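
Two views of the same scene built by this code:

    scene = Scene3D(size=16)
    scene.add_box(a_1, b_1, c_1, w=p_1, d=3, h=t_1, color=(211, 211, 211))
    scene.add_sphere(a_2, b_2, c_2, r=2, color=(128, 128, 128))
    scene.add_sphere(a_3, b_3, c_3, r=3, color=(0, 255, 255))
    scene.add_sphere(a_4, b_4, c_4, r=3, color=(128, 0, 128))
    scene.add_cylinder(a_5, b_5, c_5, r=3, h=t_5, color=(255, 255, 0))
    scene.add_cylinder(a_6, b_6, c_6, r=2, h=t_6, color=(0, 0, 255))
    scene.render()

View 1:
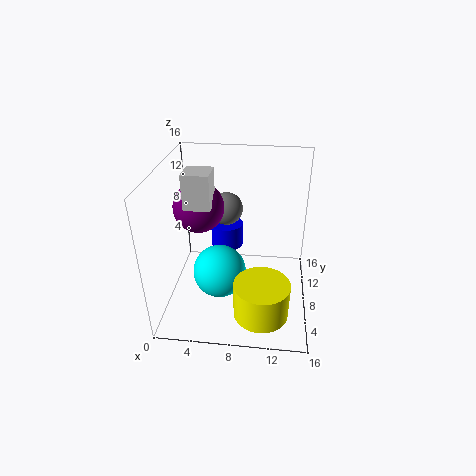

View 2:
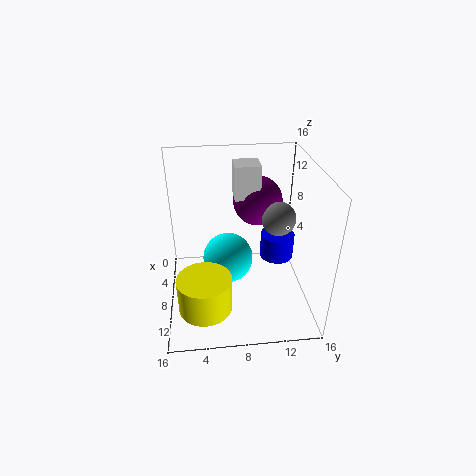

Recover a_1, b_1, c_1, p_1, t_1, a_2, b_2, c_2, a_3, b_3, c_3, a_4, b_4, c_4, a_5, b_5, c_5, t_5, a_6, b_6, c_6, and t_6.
a_1 = 2
b_1 = 8
c_1 = 11
p_1 = 3
t_1 = 4
a_2 = 6
b_2 = 13
c_2 = 9
a_3 = 6
b_3 = 7
c_3 = 4
a_4 = 3
b_4 = 11
c_4 = 10
a_5 = 11
b_5 = 4
c_5 = 1
t_5 = 4
a_6 = 6
b_6 = 13
c_6 = 4
t_6 = 3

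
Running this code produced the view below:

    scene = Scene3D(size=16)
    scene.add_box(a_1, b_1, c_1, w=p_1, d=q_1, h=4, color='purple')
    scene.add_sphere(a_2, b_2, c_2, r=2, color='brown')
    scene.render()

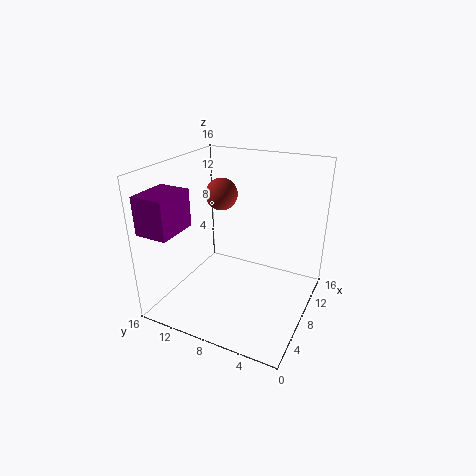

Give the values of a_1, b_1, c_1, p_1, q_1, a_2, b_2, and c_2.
a_1 = 0.5, b_1 = 12, c_1 = 10, p_1 = 4.5, q_1 = 3.5, a_2 = 12.5, b_2 = 12.5, c_2 = 11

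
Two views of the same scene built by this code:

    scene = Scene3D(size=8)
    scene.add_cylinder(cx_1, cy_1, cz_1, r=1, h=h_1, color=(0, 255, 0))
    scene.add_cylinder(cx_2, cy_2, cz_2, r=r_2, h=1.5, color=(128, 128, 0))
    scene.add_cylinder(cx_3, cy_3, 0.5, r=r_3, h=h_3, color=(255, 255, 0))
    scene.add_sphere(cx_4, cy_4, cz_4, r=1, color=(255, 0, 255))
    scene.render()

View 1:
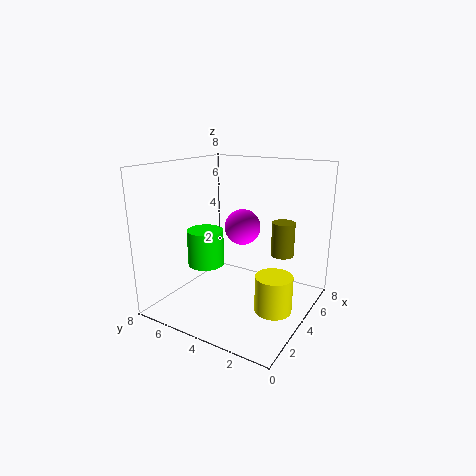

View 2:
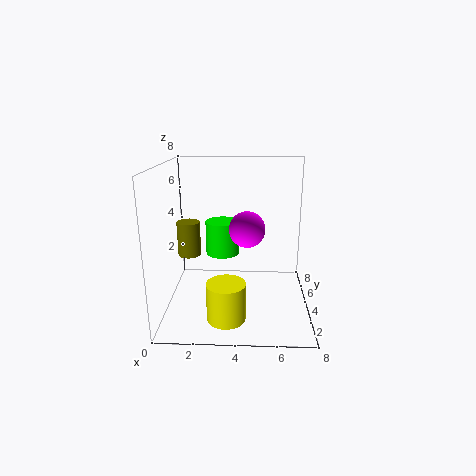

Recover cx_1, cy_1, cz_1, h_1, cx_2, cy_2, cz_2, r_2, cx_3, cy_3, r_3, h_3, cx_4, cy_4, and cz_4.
cx_1 = 3; cy_1 = 5.5; cz_1 = 2.5; h_1 = 2; cx_2 = 2; cy_2 = 0.5; cz_2 = 4.5; r_2 = 0.5; cx_3 = 3.5; cy_3 = 1.5; r_3 = 1; h_3 = 2; cx_4 = 4.5; cy_4 = 4; cz_4 = 4.5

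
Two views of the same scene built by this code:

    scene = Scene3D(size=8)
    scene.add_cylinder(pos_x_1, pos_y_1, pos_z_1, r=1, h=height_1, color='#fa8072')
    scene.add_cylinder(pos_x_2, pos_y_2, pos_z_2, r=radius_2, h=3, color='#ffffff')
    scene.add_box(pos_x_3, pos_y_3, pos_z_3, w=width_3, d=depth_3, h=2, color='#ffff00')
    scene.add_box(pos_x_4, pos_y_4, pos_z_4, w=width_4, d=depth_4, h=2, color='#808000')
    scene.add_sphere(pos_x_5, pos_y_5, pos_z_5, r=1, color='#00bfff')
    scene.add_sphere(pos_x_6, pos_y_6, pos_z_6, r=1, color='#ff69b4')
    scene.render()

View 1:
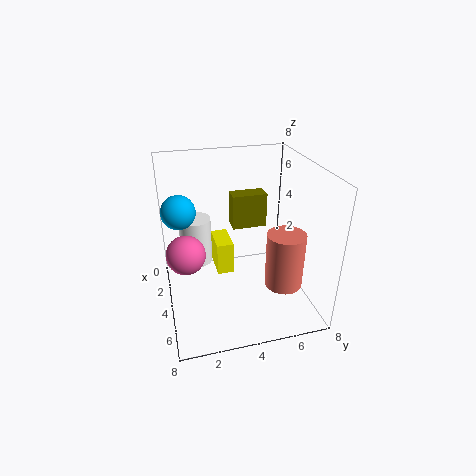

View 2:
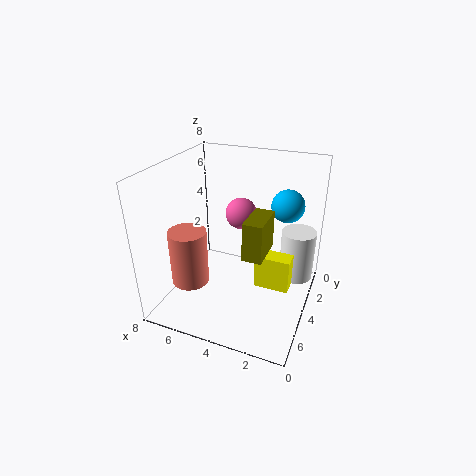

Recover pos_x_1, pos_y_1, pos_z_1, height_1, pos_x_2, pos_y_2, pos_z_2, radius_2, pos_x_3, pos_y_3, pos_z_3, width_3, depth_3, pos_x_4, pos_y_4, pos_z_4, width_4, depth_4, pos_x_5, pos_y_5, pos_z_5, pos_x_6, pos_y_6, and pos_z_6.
pos_x_1 = 6
pos_y_1 = 6
pos_z_1 = 2
height_1 = 3
pos_x_2 = 1
pos_y_2 = 2
pos_z_2 = 1
radius_2 = 1
pos_x_3 = 1
pos_y_3 = 3
pos_z_3 = 1
width_3 = 2
depth_3 = 1
pos_x_4 = 2
pos_y_4 = 4
pos_z_4 = 4
width_4 = 1
depth_4 = 2
pos_x_5 = 2
pos_y_5 = 1
pos_z_5 = 5
pos_x_6 = 5
pos_y_6 = 1
pos_z_6 = 4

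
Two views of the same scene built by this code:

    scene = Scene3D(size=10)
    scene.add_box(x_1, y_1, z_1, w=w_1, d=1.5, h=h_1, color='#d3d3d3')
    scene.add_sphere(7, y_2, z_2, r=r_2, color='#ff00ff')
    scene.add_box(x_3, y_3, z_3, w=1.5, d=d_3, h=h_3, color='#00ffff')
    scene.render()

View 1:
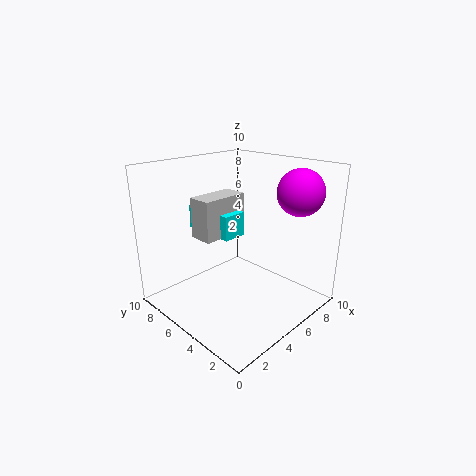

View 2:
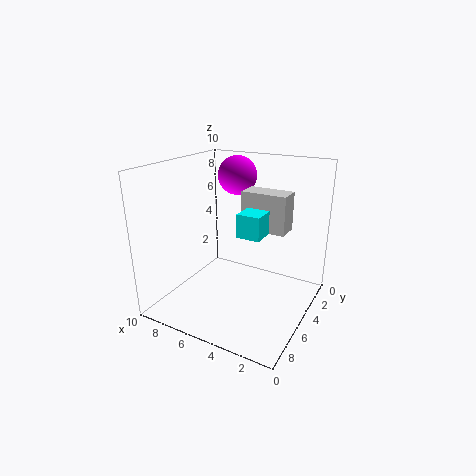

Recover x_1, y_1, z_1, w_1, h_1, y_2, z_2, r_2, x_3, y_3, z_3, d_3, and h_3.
x_1 = 1.5
y_1 = 4
z_1 = 6
w_1 = 3
h_1 = 2.5
y_2 = 1.5
z_2 = 8.5
r_2 = 1.5
x_3 = 2.5
y_3 = 3.5
z_3 = 6
d_3 = 3.5
h_3 = 1.5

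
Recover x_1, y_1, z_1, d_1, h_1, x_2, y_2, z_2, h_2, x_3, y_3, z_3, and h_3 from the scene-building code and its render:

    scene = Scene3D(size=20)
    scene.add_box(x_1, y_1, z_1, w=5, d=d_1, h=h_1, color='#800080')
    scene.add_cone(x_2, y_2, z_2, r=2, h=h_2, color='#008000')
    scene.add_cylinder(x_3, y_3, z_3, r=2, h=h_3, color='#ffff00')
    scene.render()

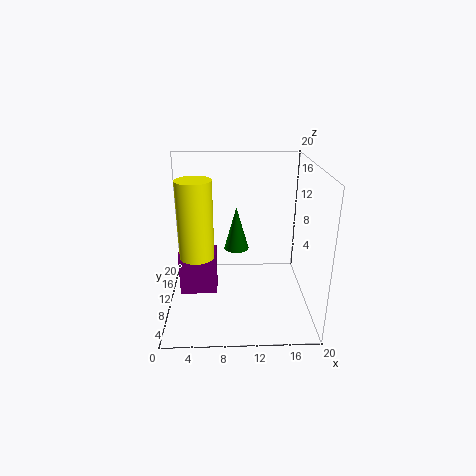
x_1 = 2; y_1 = 7; z_1 = 3; d_1 = 3; h_1 = 6; x_2 = 10; y_2 = 17; z_2 = 5; h_2 = 7; x_3 = 5; y_3 = 3; z_3 = 11; h_3 = 9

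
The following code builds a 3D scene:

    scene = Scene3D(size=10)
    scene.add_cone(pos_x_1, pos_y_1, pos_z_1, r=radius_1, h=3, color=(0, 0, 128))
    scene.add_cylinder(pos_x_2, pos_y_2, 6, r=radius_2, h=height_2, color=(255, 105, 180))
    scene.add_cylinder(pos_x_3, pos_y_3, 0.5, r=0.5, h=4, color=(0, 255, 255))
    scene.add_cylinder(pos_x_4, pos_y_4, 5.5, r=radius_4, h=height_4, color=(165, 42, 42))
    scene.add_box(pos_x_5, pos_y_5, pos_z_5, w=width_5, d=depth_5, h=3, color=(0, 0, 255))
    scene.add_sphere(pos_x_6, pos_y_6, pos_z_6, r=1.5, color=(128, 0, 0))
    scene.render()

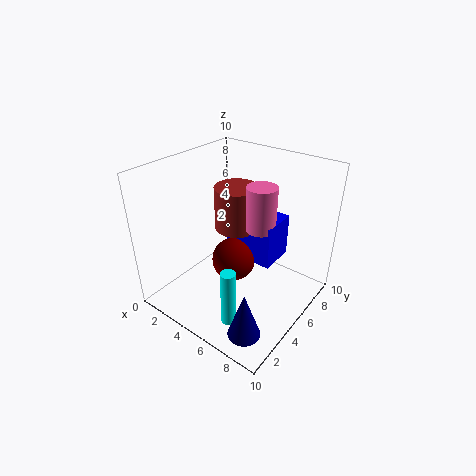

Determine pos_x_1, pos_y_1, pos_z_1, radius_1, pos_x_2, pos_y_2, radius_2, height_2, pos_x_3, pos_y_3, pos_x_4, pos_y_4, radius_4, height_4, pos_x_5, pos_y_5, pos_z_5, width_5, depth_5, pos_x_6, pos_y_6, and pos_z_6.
pos_x_1 = 8.5, pos_y_1 = 1, pos_z_1 = 1.5, radius_1 = 1, pos_x_2 = 6.5, pos_y_2 = 5.5, radius_2 = 1, height_2 = 3, pos_x_3 = 6.5, pos_y_3 = 2, pos_x_4 = 4.5, pos_y_4 = 5.5, radius_4 = 1.5, height_4 = 3, pos_x_5 = 4, pos_y_5 = 5, pos_z_5 = 3.5, width_5 = 3.5, depth_5 = 2.5, pos_x_6 = 5, pos_y_6 = 4.5, pos_z_6 = 3.5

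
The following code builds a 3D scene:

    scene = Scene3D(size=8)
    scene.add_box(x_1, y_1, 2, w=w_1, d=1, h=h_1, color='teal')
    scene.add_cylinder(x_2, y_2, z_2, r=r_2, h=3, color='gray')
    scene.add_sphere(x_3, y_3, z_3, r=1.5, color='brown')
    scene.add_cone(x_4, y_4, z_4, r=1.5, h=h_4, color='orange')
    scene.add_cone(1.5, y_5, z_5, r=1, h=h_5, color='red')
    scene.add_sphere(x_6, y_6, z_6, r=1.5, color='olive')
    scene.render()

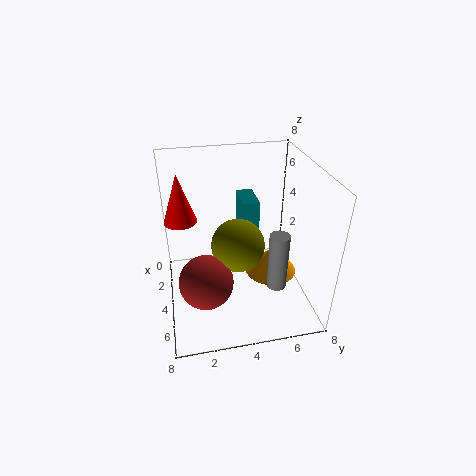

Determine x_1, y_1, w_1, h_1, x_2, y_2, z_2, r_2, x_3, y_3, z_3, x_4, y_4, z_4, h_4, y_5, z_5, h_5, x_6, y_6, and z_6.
x_1 = 1
y_1 = 4.5
w_1 = 2
h_1 = 3.5
x_2 = 6.5
y_2 = 5.5
z_2 = 2.5
r_2 = 0.5
x_3 = 5
y_3 = 2
z_3 = 2
x_4 = 4
y_4 = 6
z_4 = 1.5
h_4 = 1.5
y_5 = 1
z_5 = 4
h_5 = 3
x_6 = 4
y_6 = 4
z_6 = 3.5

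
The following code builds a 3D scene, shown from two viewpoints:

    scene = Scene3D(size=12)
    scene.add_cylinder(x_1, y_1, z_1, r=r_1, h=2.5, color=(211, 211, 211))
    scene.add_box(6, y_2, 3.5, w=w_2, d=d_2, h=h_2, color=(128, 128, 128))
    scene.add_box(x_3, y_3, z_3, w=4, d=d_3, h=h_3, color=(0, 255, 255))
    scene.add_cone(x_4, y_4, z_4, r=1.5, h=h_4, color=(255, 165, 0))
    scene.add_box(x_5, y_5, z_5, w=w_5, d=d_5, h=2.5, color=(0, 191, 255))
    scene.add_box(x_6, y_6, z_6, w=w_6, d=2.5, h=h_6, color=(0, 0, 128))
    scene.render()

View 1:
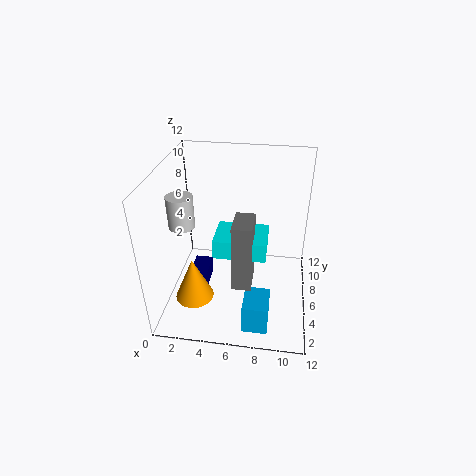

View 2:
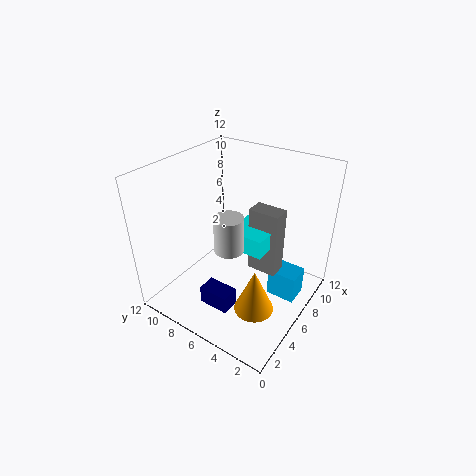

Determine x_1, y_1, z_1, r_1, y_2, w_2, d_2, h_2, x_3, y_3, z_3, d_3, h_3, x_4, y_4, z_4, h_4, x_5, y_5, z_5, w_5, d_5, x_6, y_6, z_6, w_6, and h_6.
x_1 = 2, y_1 = 4, z_1 = 8, r_1 = 1, y_2 = 2.5, w_2 = 1.5, d_2 = 2.5, h_2 = 5.5, x_3 = 4.5, y_3 = 3, z_3 = 6, d_3 = 3, h_3 = 1.5, x_4 = 3, y_4 = 2.5, z_4 = 2.5, h_4 = 3.5, x_5 = 7, y_5 = 1, z_5 = 0.5, w_5 = 2, d_5 = 2.5, x_6 = 2, y_6 = 4.5, z_6 = 1.5, w_6 = 1.5, h_6 = 1.5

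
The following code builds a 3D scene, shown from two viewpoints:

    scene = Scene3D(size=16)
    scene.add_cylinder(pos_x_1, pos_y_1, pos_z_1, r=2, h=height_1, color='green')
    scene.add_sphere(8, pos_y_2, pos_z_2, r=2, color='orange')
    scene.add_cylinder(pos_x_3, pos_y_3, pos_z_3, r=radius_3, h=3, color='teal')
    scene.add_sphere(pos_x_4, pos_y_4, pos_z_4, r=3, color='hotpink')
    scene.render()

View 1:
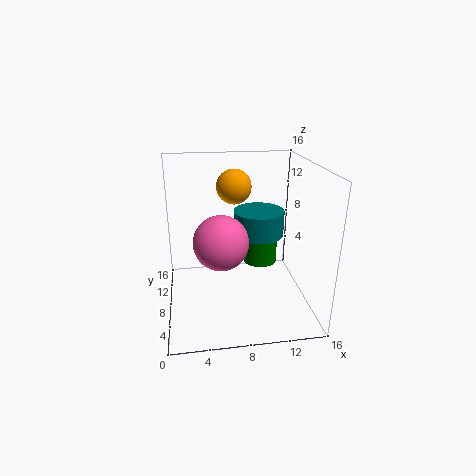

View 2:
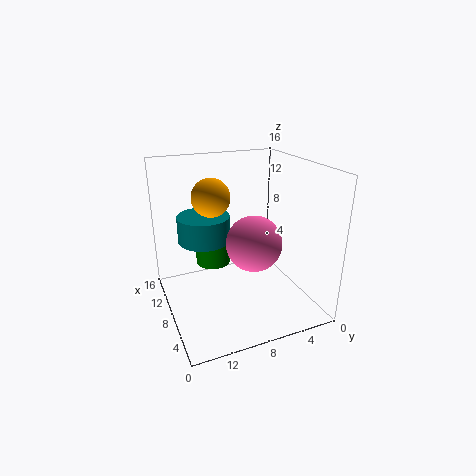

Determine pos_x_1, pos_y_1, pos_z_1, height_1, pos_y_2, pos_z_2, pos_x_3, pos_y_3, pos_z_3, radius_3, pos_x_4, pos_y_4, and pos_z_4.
pos_x_1 = 11
pos_y_1 = 10
pos_z_1 = 4
height_1 = 3
pos_y_2 = 11
pos_z_2 = 13
pos_x_3 = 11
pos_y_3 = 11
pos_z_3 = 7
radius_3 = 3
pos_x_4 = 6
pos_y_4 = 7
pos_z_4 = 8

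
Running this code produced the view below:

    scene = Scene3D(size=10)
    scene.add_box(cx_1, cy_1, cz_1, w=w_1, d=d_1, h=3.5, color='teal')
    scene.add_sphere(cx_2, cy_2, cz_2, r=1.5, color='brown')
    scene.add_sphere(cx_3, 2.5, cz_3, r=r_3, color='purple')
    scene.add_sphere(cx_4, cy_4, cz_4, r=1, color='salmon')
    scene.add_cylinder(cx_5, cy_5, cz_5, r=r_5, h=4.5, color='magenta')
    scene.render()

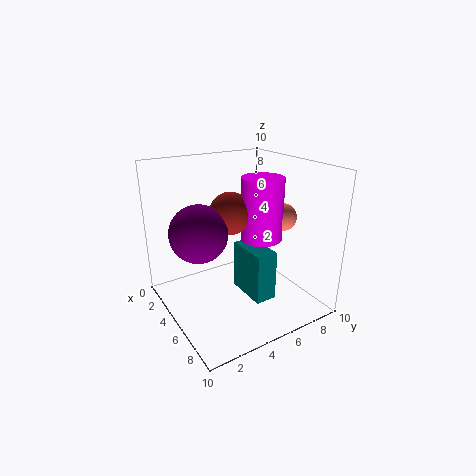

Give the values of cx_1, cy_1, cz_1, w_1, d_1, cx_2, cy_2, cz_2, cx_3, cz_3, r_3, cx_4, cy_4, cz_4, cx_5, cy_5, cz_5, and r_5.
cx_1 = 4.5; cy_1 = 5; cz_1 = 1; w_1 = 3; d_1 = 1.5; cx_2 = 4; cy_2 = 5; cz_2 = 6.5; cx_3 = 4; cz_3 = 5.5; r_3 = 2; cx_4 = 5.5; cy_4 = 8.5; cz_4 = 6; cx_5 = 5; cy_5 = 7; cz_5 = 4.5; r_5 = 1.5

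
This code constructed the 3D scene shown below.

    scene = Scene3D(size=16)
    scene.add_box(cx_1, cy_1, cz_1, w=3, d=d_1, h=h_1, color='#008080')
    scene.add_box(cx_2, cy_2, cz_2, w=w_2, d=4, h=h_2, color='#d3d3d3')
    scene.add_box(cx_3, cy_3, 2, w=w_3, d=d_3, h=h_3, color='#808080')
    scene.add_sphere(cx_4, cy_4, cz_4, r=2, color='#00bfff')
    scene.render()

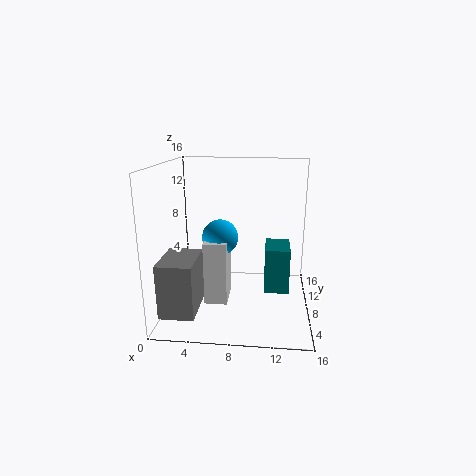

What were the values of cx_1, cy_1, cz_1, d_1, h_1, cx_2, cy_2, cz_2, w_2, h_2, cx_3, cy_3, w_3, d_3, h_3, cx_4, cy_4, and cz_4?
cx_1 = 11
cy_1 = 9.5
cz_1 = 0.5
d_1 = 4.5
h_1 = 5.5
cx_2 = 4.5
cy_2 = 5.5
cz_2 = 1
w_2 = 2.5
h_2 = 7
cx_3 = 1
cy_3 = 0.5
w_3 = 3.5
d_3 = 5
h_3 = 5.5
cx_4 = 6
cy_4 = 8
cz_4 = 8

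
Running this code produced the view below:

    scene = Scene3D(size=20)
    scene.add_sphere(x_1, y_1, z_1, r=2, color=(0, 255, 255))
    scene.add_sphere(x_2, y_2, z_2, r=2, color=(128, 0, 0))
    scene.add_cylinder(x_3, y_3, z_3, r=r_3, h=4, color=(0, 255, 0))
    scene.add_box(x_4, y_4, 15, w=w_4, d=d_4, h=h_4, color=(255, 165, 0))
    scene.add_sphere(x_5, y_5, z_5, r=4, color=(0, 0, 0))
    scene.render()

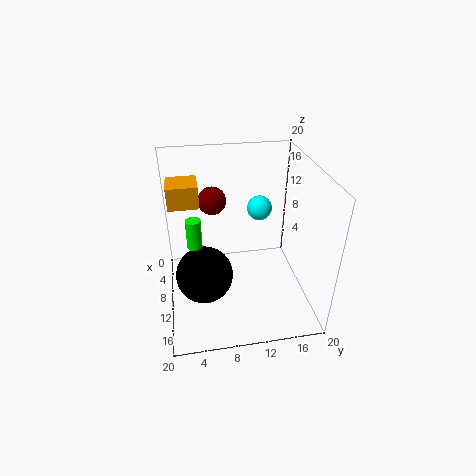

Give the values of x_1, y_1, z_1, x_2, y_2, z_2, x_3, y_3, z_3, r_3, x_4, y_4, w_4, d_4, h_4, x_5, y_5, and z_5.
x_1 = 2, y_1 = 15, z_1 = 10, x_2 = 6, y_2 = 7, z_2 = 14, x_3 = 11, y_3 = 4, z_3 = 10, r_3 = 1, x_4 = 6, y_4 = 1, w_4 = 4, d_4 = 4, h_4 = 3, x_5 = 11, y_5 = 5, z_5 = 5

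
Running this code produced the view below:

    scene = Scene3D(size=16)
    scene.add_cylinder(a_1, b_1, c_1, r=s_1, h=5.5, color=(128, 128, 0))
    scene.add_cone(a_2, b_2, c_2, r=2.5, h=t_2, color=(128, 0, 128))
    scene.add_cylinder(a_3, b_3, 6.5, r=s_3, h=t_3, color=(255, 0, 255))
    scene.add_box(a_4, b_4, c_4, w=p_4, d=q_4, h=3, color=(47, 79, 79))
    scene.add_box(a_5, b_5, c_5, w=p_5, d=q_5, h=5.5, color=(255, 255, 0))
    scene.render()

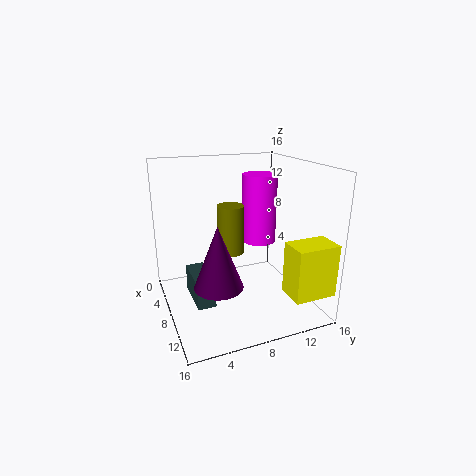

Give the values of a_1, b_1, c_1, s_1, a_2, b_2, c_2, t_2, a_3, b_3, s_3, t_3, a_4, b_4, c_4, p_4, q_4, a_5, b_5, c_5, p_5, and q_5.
a_1 = 7, b_1 = 7.5, c_1 = 6, s_1 = 1.5, a_2 = 11.5, b_2 = 4.5, c_2 = 4.5, t_2 = 6.5, a_3 = 6, b_3 = 11.5, s_3 = 2, t_3 = 8, a_4 = 5.5, b_4 = 2.5, c_4 = 1.5, p_4 = 5, q_4 = 2, a_5 = 13, b_5 = 11, c_5 = 3.5, p_5 = 3, q_5 = 4.5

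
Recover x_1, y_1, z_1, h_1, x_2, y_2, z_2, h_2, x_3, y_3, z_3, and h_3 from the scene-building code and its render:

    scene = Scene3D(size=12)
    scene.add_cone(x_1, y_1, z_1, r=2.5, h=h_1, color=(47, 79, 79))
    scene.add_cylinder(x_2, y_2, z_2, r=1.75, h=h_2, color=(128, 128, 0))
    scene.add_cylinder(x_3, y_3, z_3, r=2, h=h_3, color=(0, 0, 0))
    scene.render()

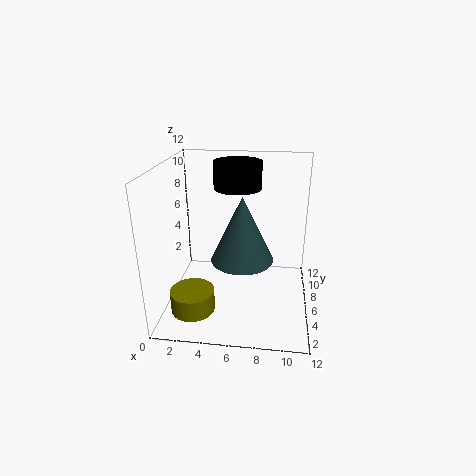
x_1 = 6.5
y_1 = 4.75
z_1 = 4.75
h_1 = 5.25
x_2 = 2.75
y_2 = 2.75
z_2 = 1
h_2 = 1.75
x_3 = 5.75
y_3 = 7.75
z_3 = 9.75
h_3 = 2.25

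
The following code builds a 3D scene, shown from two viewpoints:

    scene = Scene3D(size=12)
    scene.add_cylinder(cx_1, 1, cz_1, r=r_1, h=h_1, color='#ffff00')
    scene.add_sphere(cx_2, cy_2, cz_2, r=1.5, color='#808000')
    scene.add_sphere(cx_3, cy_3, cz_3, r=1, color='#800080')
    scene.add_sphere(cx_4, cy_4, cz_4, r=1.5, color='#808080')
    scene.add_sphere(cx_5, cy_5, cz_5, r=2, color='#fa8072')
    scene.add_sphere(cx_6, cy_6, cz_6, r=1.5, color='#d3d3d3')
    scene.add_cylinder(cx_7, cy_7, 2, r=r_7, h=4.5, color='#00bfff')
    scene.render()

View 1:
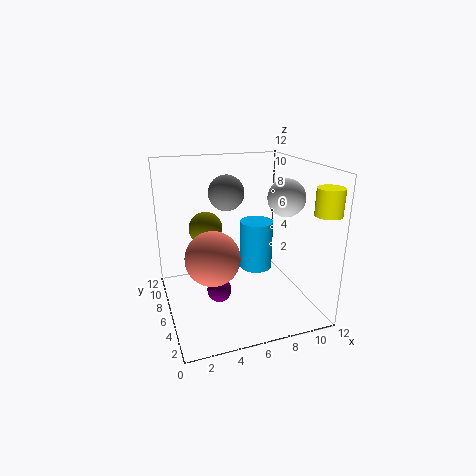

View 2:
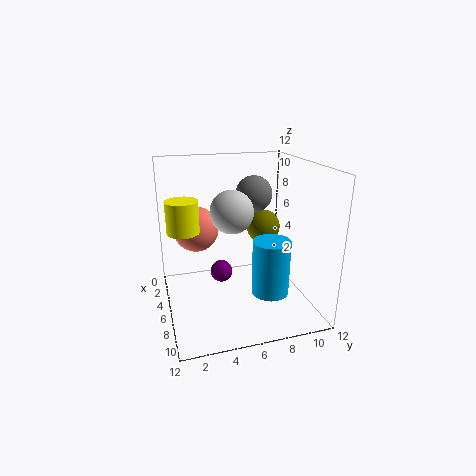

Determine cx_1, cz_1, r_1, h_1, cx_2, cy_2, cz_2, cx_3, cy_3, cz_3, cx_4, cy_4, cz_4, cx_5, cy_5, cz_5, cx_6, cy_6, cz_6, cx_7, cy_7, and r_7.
cx_1 = 11; cz_1 = 9; r_1 = 1; h_1 = 2; cx_2 = 4; cy_2 = 9; cz_2 = 6; cx_3 = 4; cy_3 = 5; cz_3 = 2; cx_4 = 5.5; cy_4 = 7.5; cz_4 = 9.5; cx_5 = 3; cy_5 = 3; cz_5 = 6; cx_6 = 9.5; cy_6 = 4.5; cz_6 = 9.5; cx_7 = 8.5; cy_7 = 8; r_7 = 1.5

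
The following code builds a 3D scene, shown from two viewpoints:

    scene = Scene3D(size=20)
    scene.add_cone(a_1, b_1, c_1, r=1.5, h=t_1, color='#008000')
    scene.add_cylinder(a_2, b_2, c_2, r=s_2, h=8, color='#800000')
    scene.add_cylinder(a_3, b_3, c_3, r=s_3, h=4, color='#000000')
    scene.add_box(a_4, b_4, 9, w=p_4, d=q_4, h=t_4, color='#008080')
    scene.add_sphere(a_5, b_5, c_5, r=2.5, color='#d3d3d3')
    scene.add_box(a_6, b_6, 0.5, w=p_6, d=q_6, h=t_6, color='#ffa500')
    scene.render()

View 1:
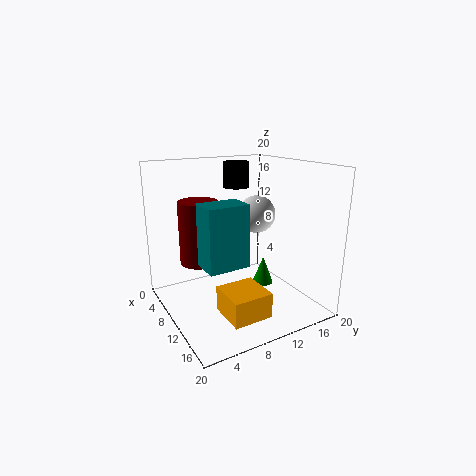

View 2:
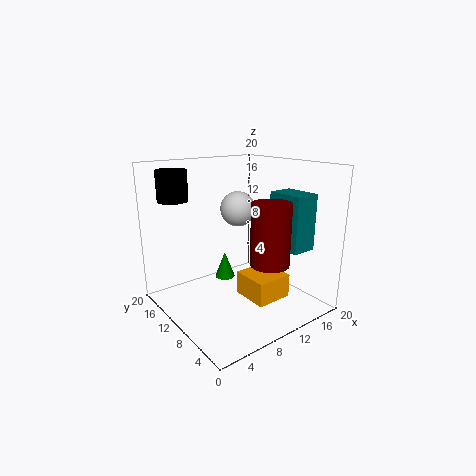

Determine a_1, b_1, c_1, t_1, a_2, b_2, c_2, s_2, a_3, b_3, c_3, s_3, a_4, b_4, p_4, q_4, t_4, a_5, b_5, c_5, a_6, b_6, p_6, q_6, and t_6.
a_1 = 10.5; b_1 = 14; c_1 = 2.5; t_1 = 4; a_2 = 10.5; b_2 = 4; c_2 = 8; s_2 = 2.5; a_3 = 2.5; b_3 = 14; c_3 = 15.5; s_3 = 2; a_4 = 13.5; b_4 = 2.5; p_4 = 3.5; q_4 = 5; t_4 = 7.5; a_5 = 11.5; b_5 = 12; c_5 = 13.5; a_6 = 11; b_6 = 6; p_6 = 5.5; q_6 = 5.5; t_6 = 3.5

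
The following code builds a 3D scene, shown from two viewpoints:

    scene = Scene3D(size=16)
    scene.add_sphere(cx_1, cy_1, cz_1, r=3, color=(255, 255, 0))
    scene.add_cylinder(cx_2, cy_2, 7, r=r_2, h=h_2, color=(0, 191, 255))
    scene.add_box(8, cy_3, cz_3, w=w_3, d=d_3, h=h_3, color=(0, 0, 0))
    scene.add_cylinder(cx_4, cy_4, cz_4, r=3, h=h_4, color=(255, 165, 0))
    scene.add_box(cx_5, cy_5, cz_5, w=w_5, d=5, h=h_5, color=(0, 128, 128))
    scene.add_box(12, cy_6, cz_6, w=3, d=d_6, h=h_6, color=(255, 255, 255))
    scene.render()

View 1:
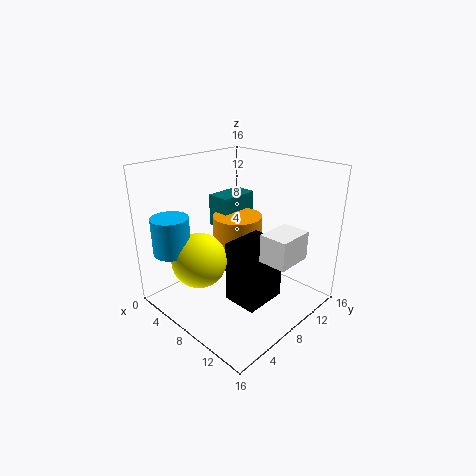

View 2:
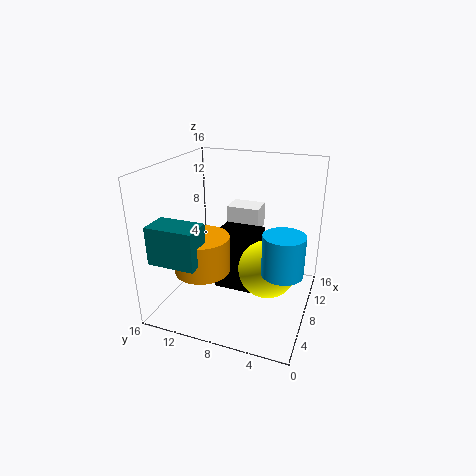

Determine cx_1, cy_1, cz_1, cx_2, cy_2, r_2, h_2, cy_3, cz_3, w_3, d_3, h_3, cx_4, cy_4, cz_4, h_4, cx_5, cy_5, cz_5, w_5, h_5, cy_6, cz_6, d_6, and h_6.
cx_1 = 6, cy_1 = 4, cz_1 = 6, cx_2 = 4, cy_2 = 2, r_2 = 2, h_2 = 4, cy_3 = 6, cz_3 = 1, w_3 = 4, d_3 = 5, h_3 = 7, cx_4 = 5, cy_4 = 11, cz_4 = 5, h_4 = 4, cx_5 = 1, cy_5 = 10, cz_5 = 7, w_5 = 3, h_5 = 4, cy_6 = 7, cz_6 = 7, d_6 = 4, h_6 = 3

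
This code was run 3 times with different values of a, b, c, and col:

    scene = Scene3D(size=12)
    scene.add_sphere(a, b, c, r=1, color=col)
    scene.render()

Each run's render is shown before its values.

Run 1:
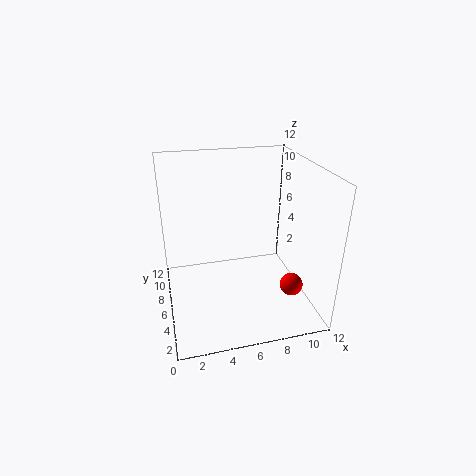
a = 10.5; b = 4.5; c = 1.5; col = 'red'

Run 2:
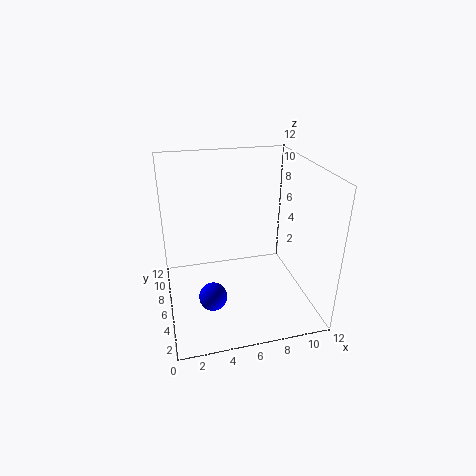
a = 3; b = 1.5; c = 4; col = 'blue'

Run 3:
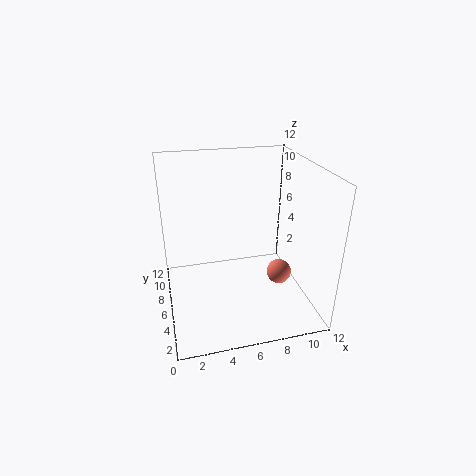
a = 9; b = 4; c = 3.5; col = 'salmon'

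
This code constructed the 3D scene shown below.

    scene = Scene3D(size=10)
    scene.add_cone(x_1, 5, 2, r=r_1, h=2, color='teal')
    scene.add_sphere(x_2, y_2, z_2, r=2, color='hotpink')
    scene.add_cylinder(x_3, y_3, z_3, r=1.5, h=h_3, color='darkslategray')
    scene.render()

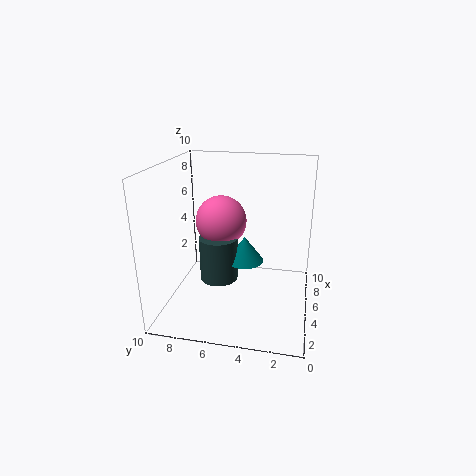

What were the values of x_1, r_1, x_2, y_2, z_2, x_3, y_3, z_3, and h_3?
x_1 = 7.5; r_1 = 1.5; x_2 = 8; y_2 = 7; z_2 = 5; x_3 = 7; y_3 = 7; z_3 = 0.5; h_3 = 3.5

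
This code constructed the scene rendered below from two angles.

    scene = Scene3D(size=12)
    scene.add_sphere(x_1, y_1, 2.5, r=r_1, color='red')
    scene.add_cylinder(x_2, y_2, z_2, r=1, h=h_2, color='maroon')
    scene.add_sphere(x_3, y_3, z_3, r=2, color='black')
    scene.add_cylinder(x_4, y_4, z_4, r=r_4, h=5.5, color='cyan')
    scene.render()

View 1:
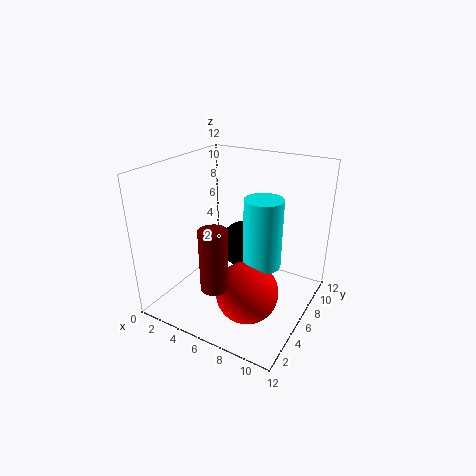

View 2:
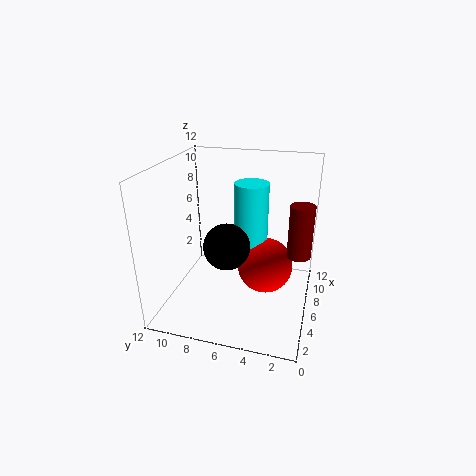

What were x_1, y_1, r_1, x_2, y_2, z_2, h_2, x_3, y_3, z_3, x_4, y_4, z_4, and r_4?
x_1 = 8, y_1 = 4, r_1 = 2.5, x_2 = 7, y_2 = 1, z_2 = 4.5, h_2 = 4.5, x_3 = 6, y_3 = 7, z_3 = 5, x_4 = 8.5, y_4 = 5.5, z_4 = 4.5, r_4 = 1.5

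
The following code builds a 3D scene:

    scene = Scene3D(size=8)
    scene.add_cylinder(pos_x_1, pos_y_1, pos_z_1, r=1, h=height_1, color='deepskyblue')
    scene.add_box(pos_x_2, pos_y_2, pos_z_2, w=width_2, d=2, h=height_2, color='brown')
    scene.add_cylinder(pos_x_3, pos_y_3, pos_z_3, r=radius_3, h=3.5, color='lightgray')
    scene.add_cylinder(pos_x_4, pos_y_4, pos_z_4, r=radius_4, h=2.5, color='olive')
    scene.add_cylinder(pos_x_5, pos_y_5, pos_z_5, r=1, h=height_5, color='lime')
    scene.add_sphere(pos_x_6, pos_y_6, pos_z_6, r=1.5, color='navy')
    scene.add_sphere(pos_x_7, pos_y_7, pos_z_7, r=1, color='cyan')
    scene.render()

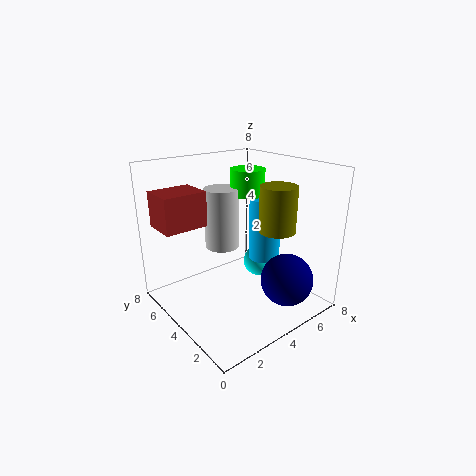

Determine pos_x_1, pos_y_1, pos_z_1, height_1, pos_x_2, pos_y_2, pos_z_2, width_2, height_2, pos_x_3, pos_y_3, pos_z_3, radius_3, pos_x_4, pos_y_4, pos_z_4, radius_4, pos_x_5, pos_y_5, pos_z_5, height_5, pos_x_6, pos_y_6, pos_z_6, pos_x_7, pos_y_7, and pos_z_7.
pos_x_1 = 7
pos_y_1 = 5
pos_z_1 = 1.5
height_1 = 4
pos_x_2 = 0.5
pos_y_2 = 5.5
pos_z_2 = 4.5
width_2 = 2.5
height_2 = 2
pos_x_3 = 4
pos_y_3 = 5.5
pos_z_3 = 3
radius_3 = 1
pos_x_4 = 5.5
pos_y_4 = 2.5
pos_z_4 = 4.5
radius_4 = 1
pos_x_5 = 5.5
pos_y_5 = 5
pos_z_5 = 6
height_5 = 1.5
pos_x_6 = 6
pos_y_6 = 2
pos_z_6 = 1.5
pos_x_7 = 7
pos_y_7 = 5.5
pos_z_7 = 1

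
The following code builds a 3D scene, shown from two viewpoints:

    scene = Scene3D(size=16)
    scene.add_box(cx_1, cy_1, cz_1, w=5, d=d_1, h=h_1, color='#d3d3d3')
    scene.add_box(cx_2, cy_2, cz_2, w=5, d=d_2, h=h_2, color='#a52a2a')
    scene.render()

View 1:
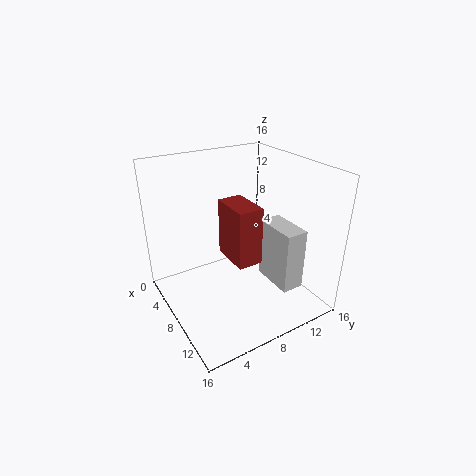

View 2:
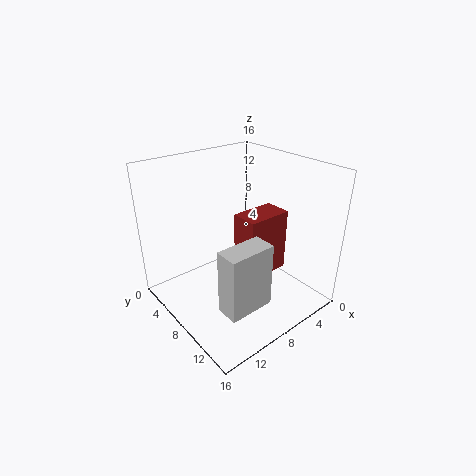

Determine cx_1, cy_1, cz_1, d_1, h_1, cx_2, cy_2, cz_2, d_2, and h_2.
cx_1 = 8
cy_1 = 11
cz_1 = 2.5
d_1 = 2.5
h_1 = 7
cx_2 = 3.5
cy_2 = 8
cz_2 = 4
d_2 = 3
h_2 = 7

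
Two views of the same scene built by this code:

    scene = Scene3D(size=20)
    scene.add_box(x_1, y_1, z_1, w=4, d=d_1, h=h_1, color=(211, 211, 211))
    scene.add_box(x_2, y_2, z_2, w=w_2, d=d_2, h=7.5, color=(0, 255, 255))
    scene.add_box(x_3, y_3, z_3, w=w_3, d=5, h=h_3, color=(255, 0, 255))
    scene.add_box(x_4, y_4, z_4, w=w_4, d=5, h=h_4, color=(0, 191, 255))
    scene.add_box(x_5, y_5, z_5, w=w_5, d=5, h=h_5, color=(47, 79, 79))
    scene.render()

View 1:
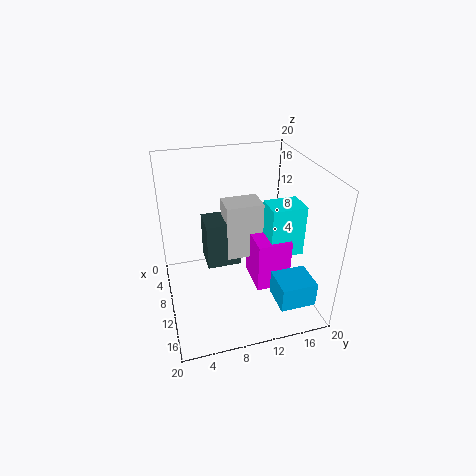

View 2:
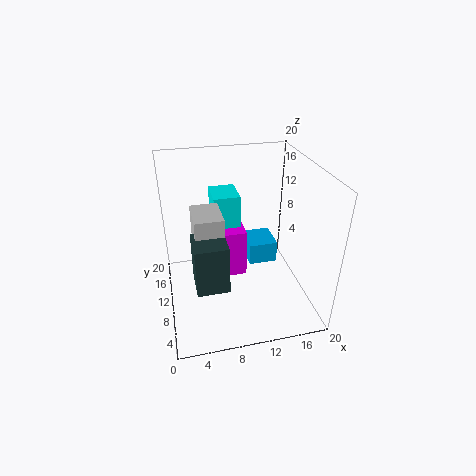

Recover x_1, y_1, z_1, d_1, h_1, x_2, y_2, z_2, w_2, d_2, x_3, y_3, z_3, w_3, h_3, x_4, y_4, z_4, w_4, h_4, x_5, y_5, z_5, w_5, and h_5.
x_1 = 4, y_1 = 9, z_1 = 5, d_1 = 5.5, h_1 = 8.5, x_2 = 7.5, y_2 = 14.5, z_2 = 6.5, w_2 = 4, d_2 = 5, x_3 = 6, y_3 = 12.5, z_3 = 1.5, w_3 = 6, h_3 = 7.5, x_4 = 13, y_4 = 14, z_4 = 2, w_4 = 4.5, h_4 = 3.5, x_5 = 3.5, y_5 = 6, z_5 = 4, w_5 = 4.5, h_5 = 7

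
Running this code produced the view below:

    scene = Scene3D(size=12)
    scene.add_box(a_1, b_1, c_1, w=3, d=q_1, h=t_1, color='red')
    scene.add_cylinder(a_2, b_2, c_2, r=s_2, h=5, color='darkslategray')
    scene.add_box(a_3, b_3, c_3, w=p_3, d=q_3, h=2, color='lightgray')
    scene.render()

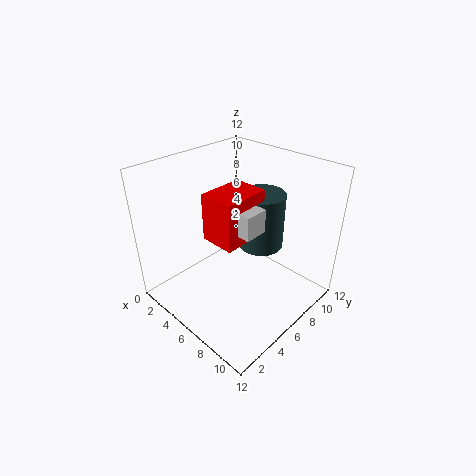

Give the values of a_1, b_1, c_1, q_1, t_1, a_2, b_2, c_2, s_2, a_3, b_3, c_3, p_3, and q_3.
a_1 = 4
b_1 = 4
c_1 = 6
q_1 = 4
t_1 = 4
a_2 = 6
b_2 = 9
c_2 = 4
s_2 = 2
a_3 = 6
b_3 = 5
c_3 = 7
p_3 = 2
q_3 = 2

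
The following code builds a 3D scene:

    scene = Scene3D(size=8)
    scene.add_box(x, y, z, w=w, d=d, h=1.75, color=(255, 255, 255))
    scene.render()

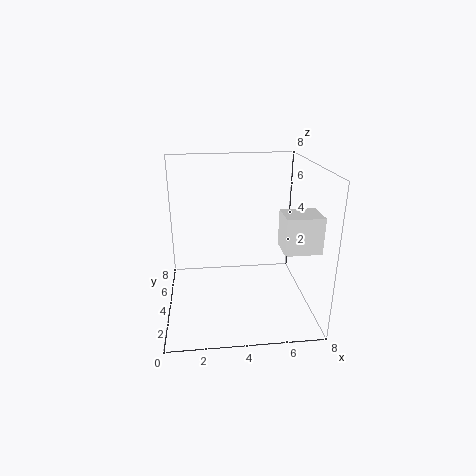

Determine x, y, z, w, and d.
x = 5.75, y = 0.5, z = 4.5, w = 1.75, d = 1.5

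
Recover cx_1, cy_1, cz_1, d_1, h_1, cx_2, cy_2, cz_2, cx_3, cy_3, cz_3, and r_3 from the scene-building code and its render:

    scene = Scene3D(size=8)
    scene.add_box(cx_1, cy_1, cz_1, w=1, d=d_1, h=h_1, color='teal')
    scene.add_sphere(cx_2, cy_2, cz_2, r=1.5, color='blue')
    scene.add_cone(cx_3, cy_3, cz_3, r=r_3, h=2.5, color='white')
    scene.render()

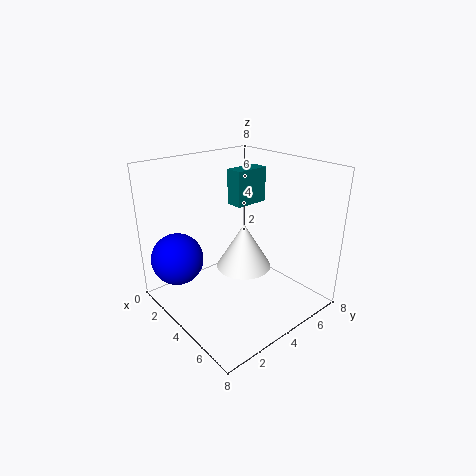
cx_1 = 2.5; cy_1 = 4.5; cz_1 = 5.5; d_1 = 2; h_1 = 2; cx_2 = 1.5; cy_2 = 1.5; cz_2 = 2.5; cx_3 = 4.5; cy_3 = 4; cz_3 = 2.5; r_3 = 1.5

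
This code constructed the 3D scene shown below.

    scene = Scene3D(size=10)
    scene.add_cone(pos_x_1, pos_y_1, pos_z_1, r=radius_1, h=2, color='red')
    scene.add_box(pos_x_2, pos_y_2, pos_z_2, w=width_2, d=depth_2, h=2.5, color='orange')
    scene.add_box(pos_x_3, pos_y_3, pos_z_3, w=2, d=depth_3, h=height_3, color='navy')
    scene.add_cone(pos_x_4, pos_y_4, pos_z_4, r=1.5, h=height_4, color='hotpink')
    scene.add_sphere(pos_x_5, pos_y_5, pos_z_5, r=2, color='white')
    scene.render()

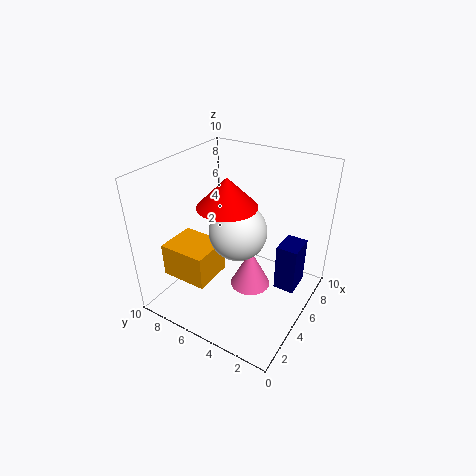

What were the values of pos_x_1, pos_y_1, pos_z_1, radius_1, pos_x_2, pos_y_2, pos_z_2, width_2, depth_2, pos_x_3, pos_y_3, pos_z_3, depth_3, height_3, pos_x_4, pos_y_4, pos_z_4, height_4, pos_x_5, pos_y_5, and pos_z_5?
pos_x_1 = 4.5
pos_y_1 = 5.5
pos_z_1 = 7.5
radius_1 = 2
pos_x_2 = 2.5
pos_y_2 = 6.5
pos_z_2 = 1.5
width_2 = 3
depth_2 = 3.5
pos_x_3 = 6
pos_y_3 = 1
pos_z_3 = 1
depth_3 = 1.5
height_3 = 3.5
pos_x_4 = 6
pos_y_4 = 4.5
pos_z_4 = 0.5
height_4 = 3
pos_x_5 = 5
pos_y_5 = 5
pos_z_5 = 5.5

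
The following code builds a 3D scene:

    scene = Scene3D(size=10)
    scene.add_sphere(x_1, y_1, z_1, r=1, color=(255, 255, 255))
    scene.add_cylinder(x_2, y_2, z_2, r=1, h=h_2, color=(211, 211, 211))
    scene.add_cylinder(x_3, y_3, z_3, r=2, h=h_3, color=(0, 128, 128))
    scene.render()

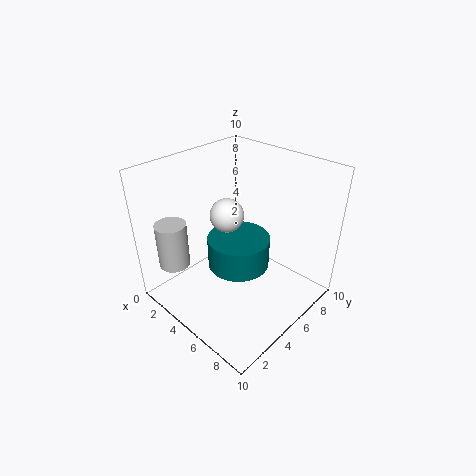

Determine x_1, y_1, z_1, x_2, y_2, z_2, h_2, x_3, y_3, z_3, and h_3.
x_1 = 6; y_1 = 3; z_1 = 8; x_2 = 3; y_2 = 1; z_2 = 4; h_2 = 3; x_3 = 6; y_3 = 4; z_3 = 4; h_3 = 2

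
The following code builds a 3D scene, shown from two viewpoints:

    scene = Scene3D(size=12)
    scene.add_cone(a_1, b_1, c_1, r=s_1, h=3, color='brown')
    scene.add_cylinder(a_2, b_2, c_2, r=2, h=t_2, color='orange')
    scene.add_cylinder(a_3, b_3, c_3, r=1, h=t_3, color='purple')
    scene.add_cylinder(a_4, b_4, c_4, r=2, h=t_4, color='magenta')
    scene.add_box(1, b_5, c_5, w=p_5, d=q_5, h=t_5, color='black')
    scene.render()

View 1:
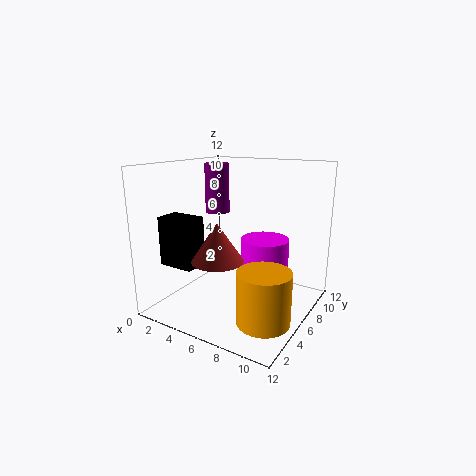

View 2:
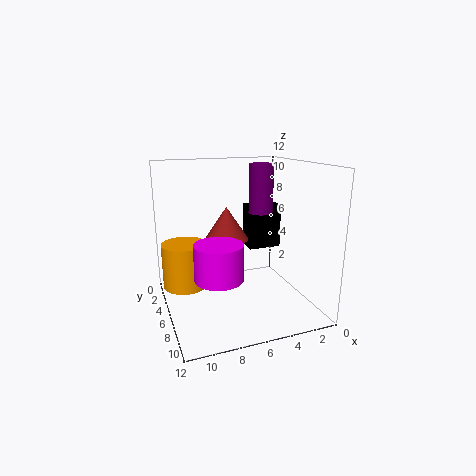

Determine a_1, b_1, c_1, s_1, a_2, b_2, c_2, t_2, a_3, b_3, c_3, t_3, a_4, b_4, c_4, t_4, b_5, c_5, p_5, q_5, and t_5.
a_1 = 6
b_1 = 3
c_1 = 5
s_1 = 2
a_2 = 10
b_2 = 3
c_2 = 1
t_2 = 4
a_3 = 4
b_3 = 6
c_3 = 8
t_3 = 4
a_4 = 8
b_4 = 7
c_4 = 3
t_4 = 3
b_5 = 2
c_5 = 4
p_5 = 3
q_5 = 2
t_5 = 4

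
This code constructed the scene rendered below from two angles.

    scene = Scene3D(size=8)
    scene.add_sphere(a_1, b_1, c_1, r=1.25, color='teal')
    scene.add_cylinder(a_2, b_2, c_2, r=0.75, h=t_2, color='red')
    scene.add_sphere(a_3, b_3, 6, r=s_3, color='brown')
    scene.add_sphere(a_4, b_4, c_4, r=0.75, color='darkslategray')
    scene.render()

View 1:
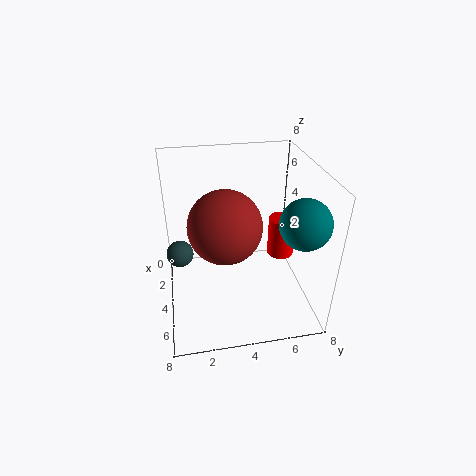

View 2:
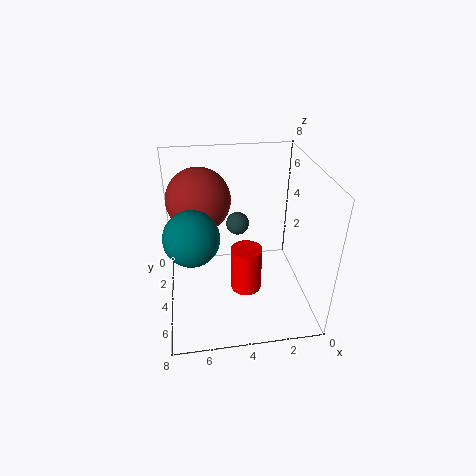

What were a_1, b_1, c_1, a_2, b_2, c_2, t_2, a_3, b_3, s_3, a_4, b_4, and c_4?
a_1 = 6.5; b_1 = 6.75; c_1 = 6; a_2 = 4; b_2 = 6.5; c_2 = 2.75; t_2 = 2.25; a_3 = 6; b_3 = 3; s_3 = 1.75; a_4 = 3.5; b_4 = 0.75; c_4 = 3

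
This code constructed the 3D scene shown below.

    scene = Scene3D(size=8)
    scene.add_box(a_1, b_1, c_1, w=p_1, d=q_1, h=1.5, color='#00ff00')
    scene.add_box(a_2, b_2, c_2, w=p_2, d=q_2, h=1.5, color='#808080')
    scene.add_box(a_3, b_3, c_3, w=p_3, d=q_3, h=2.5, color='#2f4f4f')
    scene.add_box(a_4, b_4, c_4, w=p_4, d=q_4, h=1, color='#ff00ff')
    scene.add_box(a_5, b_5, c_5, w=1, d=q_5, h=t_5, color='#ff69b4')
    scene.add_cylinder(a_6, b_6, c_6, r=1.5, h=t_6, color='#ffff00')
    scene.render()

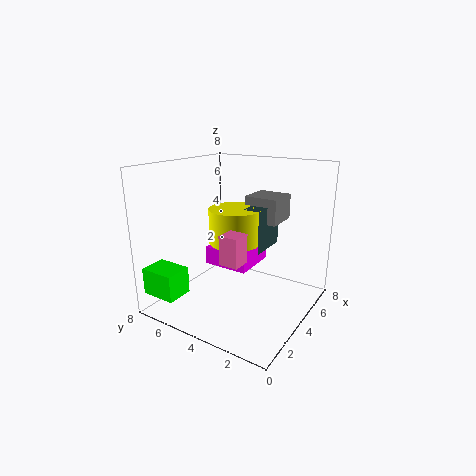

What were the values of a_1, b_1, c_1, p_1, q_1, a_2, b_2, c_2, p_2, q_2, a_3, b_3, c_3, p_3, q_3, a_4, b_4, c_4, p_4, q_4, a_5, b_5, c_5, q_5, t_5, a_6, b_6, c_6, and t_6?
a_1 = 0.5
b_1 = 6
c_1 = 1
p_1 = 1.5
q_1 = 2
a_2 = 5.5
b_2 = 2.5
c_2 = 4.5
p_2 = 2
q_2 = 2
a_3 = 4.5
b_3 = 3
c_3 = 3
p_3 = 2.5
q_3 = 1
a_4 = 3
b_4 = 3
c_4 = 2.5
p_4 = 2.5
q_4 = 2.5
a_5 = 1.5
b_5 = 2.5
c_5 = 3.5
q_5 = 1
t_5 = 1.5
a_6 = 4.5
b_6 = 4.5
c_6 = 3
t_6 = 2.5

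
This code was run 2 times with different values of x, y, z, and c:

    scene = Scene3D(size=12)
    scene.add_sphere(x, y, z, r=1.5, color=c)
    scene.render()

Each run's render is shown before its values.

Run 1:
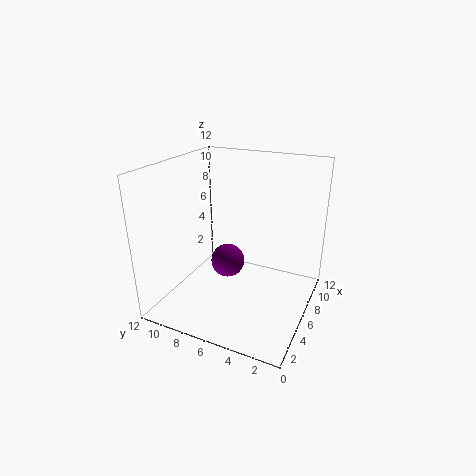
x = 7
y = 7.5
z = 3
c = 'purple'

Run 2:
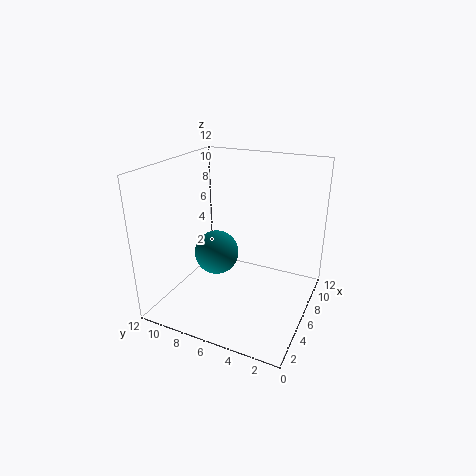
x = 1.5
y = 5.5
z = 7
c = 'teal'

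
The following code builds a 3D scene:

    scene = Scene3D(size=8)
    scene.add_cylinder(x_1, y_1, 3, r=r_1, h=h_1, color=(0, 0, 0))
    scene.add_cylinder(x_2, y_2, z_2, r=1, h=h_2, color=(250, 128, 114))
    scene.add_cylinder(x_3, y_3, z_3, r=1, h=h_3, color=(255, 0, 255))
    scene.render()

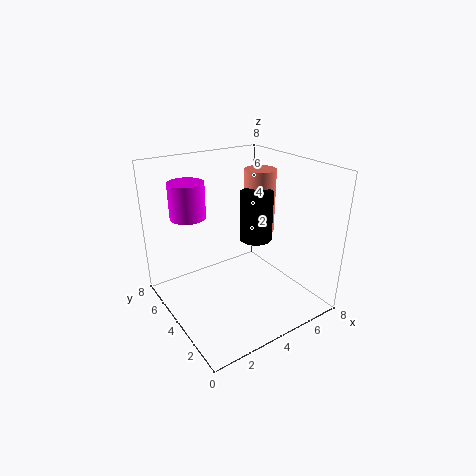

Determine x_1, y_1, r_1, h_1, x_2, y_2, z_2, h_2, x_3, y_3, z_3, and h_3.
x_1 = 6; y_1 = 5; r_1 = 1; h_1 = 3; x_2 = 7; y_2 = 6; z_2 = 3; h_2 = 4; x_3 = 2; y_3 = 6; z_3 = 5; h_3 = 2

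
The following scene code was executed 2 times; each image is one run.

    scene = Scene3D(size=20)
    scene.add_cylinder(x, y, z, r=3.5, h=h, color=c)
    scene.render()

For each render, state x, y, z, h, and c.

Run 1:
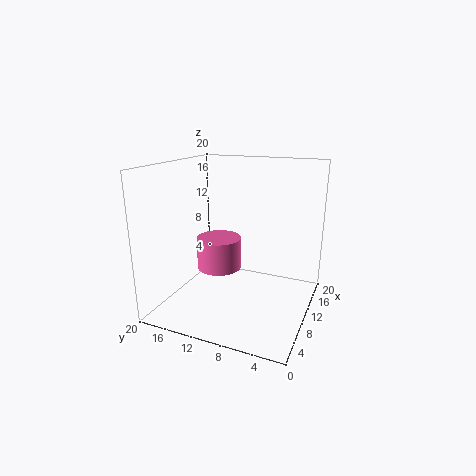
x = 14
y = 15
z = 3
h = 5
c = 'hotpink'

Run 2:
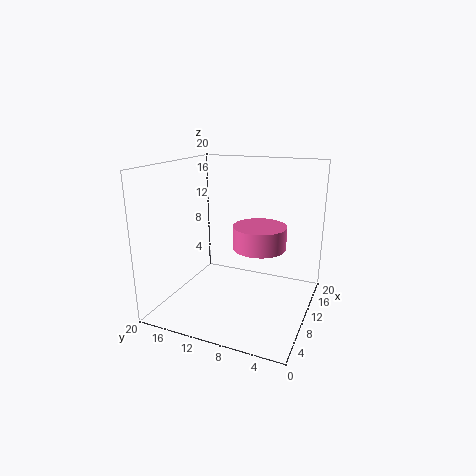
x = 9
y = 6.5
z = 9.5
h = 3
c = 'hotpink'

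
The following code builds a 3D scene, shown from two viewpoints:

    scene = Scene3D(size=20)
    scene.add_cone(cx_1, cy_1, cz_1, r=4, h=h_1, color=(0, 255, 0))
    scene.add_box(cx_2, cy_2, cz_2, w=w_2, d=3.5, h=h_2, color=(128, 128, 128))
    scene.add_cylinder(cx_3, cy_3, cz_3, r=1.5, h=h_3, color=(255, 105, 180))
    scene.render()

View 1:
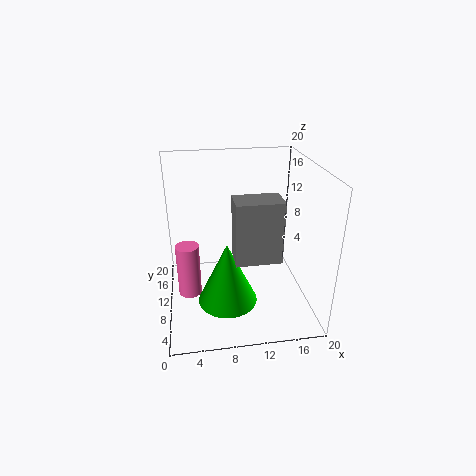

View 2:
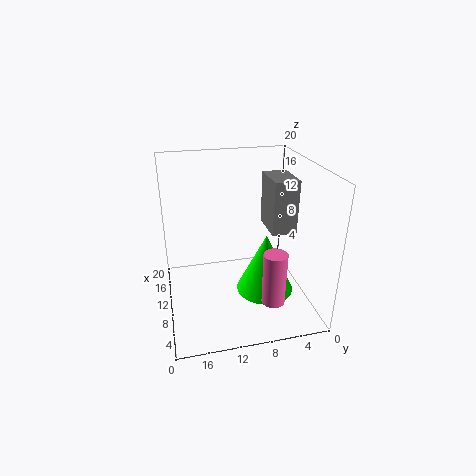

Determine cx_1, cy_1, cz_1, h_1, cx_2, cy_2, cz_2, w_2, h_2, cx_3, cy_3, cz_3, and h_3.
cx_1 = 8
cy_1 = 6.5
cz_1 = 2.5
h_1 = 8.5
cx_2 = 8.5
cy_2 = 2
cz_2 = 10.5
w_2 = 5.5
h_2 = 7.5
cx_3 = 3
cy_3 = 7
cz_3 = 4
h_3 = 7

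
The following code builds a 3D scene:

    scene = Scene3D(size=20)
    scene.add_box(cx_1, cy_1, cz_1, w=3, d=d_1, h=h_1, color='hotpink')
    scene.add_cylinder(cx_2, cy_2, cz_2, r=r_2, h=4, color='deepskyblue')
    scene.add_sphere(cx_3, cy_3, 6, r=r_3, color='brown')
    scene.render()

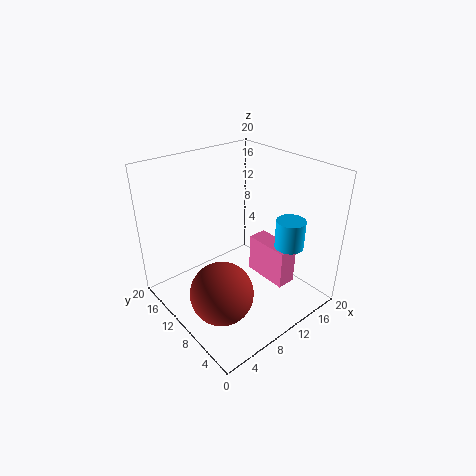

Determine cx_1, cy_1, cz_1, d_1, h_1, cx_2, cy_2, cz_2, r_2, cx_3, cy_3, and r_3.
cx_1 = 15, cy_1 = 6, cz_1 = 1, d_1 = 7, h_1 = 6, cx_2 = 15, cy_2 = 5, cz_2 = 9, r_2 = 2, cx_3 = 4, cy_3 = 6, r_3 = 4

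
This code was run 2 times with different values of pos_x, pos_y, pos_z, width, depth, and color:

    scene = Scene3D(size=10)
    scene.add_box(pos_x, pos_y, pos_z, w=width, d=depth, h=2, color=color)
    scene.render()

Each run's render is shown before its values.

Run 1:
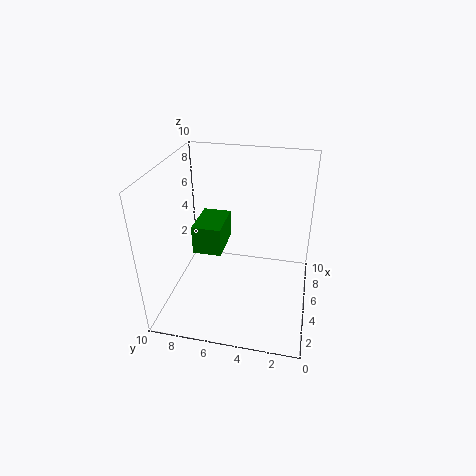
pos_x = 4; pos_y = 6; pos_z = 4; width = 3; depth = 2; color = 'green'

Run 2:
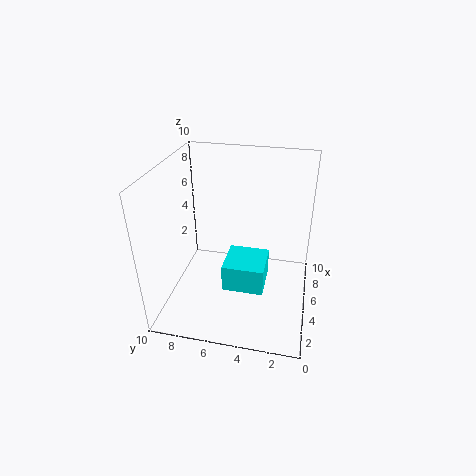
pos_x = 4; pos_y = 3; pos_z = 1; width = 3; depth = 3; color = 'cyan'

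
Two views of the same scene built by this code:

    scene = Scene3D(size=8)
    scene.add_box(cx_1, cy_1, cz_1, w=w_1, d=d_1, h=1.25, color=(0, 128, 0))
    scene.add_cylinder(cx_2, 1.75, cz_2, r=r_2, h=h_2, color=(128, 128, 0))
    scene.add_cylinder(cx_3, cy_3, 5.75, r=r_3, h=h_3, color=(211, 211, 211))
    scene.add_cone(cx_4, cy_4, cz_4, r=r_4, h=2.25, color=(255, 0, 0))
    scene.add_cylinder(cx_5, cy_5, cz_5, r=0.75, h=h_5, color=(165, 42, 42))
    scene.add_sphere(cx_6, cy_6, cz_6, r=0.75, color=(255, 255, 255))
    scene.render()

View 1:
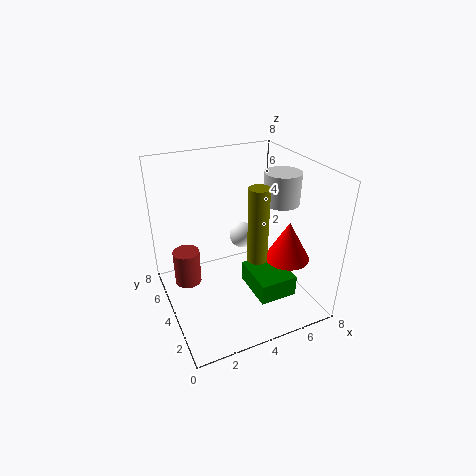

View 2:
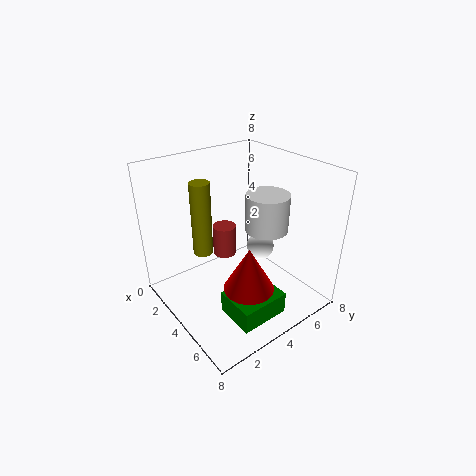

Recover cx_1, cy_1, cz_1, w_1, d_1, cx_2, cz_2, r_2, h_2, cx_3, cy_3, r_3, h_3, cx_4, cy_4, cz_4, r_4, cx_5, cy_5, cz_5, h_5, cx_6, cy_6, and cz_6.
cx_1 = 4.75
cy_1 = 2.25
cz_1 = 0.25
w_1 = 2.25
d_1 = 2.75
cx_2 = 4
cz_2 = 4
r_2 = 0.5
h_2 = 3.75
cx_3 = 6.5
cy_3 = 3.75
r_3 = 1
h_3 = 1.75
cx_4 = 6.5
cy_4 = 2.75
cz_4 = 2.75
r_4 = 1.25
cx_5 = 1.25
cy_5 = 5
cz_5 = 1.25
h_5 = 2
cx_6 = 4.75
cy_6 = 5
cz_6 = 3.5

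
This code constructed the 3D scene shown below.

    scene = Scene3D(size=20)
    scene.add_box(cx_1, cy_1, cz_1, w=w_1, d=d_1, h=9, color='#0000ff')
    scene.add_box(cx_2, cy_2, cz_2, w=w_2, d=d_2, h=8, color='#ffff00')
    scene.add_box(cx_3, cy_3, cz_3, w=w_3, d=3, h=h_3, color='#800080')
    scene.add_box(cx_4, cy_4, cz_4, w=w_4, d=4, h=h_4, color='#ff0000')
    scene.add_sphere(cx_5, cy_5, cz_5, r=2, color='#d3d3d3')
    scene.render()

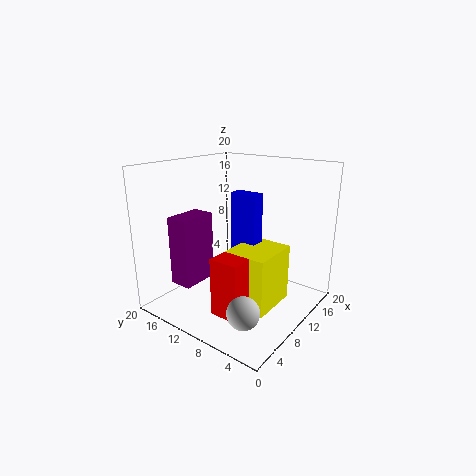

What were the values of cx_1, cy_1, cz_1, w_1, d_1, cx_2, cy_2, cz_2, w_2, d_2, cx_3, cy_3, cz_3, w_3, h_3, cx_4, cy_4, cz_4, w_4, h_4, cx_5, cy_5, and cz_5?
cx_1 = 11, cy_1 = 8, cz_1 = 7, w_1 = 2, d_1 = 4, cx_2 = 7, cy_2 = 4, cz_2 = 1, w_2 = 7, d_2 = 6, cx_3 = 2, cy_3 = 12, cz_3 = 5, w_3 = 5, h_3 = 9, cx_4 = 4, cy_4 = 6, cz_4 = 1, w_4 = 4, h_4 = 8, cx_5 = 3, cy_5 = 4, cz_5 = 4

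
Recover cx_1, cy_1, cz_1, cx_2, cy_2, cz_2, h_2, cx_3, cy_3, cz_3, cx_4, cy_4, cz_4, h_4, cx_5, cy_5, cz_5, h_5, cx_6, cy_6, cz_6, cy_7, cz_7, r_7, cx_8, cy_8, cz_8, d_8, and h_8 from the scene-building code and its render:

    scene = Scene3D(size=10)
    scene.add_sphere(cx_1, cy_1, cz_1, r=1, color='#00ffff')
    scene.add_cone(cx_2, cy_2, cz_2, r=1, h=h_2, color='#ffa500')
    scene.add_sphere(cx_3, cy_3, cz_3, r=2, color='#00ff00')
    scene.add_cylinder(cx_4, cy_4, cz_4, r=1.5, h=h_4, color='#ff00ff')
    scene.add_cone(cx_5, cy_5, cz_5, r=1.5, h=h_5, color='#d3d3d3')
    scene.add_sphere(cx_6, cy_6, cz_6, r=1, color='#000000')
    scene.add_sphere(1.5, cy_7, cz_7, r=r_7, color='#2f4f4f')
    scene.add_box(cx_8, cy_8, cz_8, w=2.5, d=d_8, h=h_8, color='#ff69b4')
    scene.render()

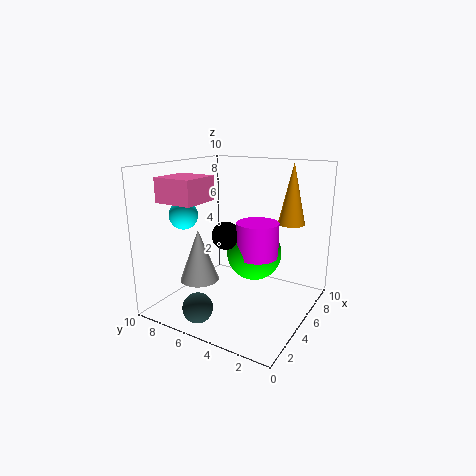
cx_1 = 3.5
cy_1 = 8.5
cz_1 = 6.5
cx_2 = 8.5
cy_2 = 2.5
cz_2 = 5.5
h_2 = 4.5
cx_3 = 6.5
cy_3 = 4.5
cz_3 = 3.5
cx_4 = 6
cy_4 = 4
cz_4 = 3.5
h_4 = 2.5
cx_5 = 5
cy_5 = 8.5
cz_5 = 1
h_5 = 4
cx_6 = 5
cy_6 = 6
cz_6 = 5
cy_7 = 6
cz_7 = 1
r_7 = 1
cx_8 = 0.5
cy_8 = 5.5
cz_8 = 8
d_8 = 2.5
h_8 = 1.5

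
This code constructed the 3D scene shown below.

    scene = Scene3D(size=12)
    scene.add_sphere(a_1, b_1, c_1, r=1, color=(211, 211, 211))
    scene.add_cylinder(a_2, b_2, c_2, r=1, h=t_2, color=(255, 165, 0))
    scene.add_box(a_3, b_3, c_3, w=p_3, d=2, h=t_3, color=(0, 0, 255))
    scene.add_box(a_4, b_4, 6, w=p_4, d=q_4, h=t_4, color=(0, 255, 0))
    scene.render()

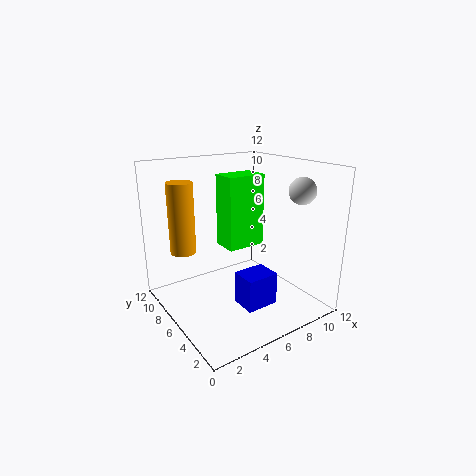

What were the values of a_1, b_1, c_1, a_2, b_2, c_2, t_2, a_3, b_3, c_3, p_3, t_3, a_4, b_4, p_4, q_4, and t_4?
a_1 = 8.5; b_1 = 1.5; c_1 = 10.5; a_2 = 1.5; b_2 = 7; c_2 = 5.5; t_2 = 5.5; a_3 = 4; b_3 = 1.5; c_3 = 2; p_3 = 2.5; t_3 = 2.5; a_4 = 4; b_4 = 4; p_4 = 3; q_4 = 2; t_4 = 5.5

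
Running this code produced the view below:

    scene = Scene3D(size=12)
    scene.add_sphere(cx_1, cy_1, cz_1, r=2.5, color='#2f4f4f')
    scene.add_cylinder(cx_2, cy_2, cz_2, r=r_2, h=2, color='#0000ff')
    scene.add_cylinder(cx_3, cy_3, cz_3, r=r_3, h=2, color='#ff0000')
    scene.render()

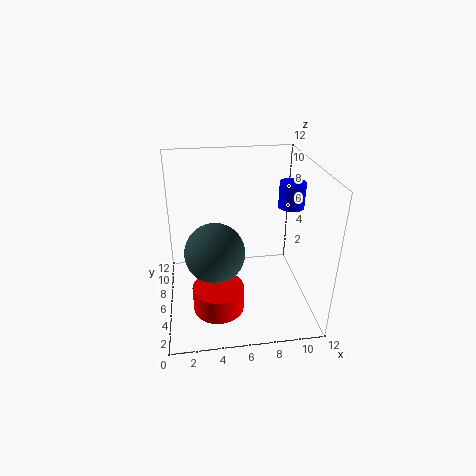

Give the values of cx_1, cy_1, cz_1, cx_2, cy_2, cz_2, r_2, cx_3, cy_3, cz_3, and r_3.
cx_1 = 4, cy_1 = 5.5, cz_1 = 5, cx_2 = 10, cy_2 = 5, cz_2 = 9, r_2 = 1, cx_3 = 4, cy_3 = 3, cz_3 = 1.5, r_3 = 2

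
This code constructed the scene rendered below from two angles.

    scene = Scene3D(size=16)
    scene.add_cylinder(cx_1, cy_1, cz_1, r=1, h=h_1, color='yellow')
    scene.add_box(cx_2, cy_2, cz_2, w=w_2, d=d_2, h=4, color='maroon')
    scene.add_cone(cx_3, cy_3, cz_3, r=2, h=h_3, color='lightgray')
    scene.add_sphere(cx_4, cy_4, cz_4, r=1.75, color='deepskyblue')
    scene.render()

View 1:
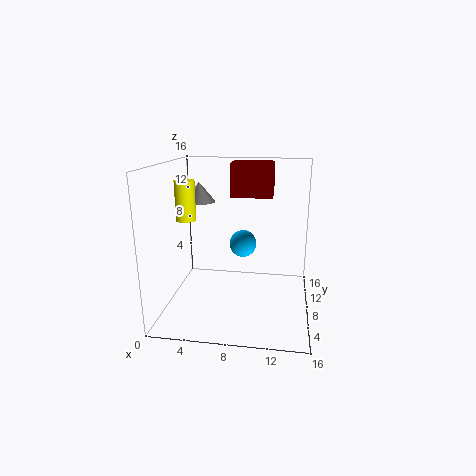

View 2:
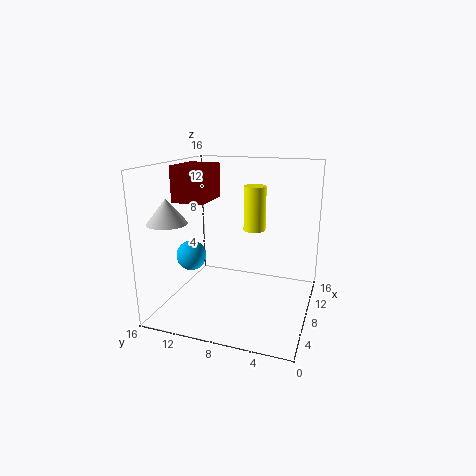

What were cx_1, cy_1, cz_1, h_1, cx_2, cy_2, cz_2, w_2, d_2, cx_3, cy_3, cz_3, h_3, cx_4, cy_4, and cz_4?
cx_1 = 3.25; cy_1 = 4.75; cz_1 = 10.75; h_1 = 4; cx_2 = 6.5; cy_2 = 11.5; cz_2 = 11.75; w_2 = 5; d_2 = 3.75; cx_3 = 2.25; cy_3 = 13.25; cz_3 = 10.75; h_3 = 2.5; cx_4 = 7.75; cy_4 = 13.75; cz_4 = 5.25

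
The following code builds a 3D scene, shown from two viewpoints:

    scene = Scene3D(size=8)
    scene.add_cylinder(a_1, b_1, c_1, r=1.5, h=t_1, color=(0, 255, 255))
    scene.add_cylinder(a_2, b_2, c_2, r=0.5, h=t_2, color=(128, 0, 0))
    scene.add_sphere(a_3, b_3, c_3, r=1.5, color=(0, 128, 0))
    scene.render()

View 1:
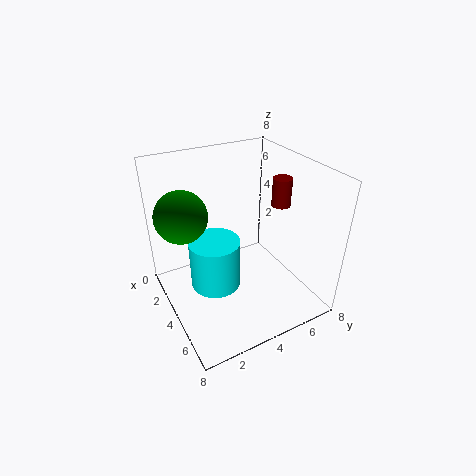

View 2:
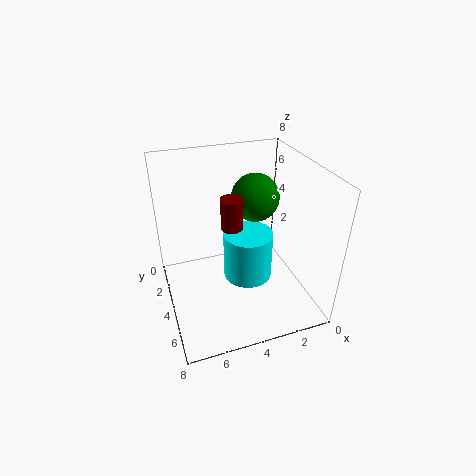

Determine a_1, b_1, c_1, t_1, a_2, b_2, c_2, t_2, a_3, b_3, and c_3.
a_1 = 3
b_1 = 3
c_1 = 0.5
t_1 = 3
a_2 = 5
b_2 = 6
c_2 = 6
t_2 = 1.5
a_3 = 2
b_3 = 1.5
c_3 = 5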